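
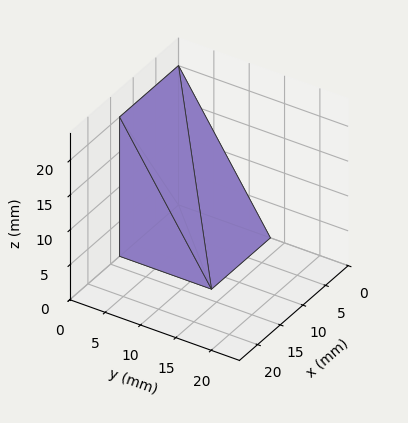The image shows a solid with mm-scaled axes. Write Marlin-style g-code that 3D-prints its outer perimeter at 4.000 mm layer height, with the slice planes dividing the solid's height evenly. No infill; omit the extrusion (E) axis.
Reading the render: the shape is a wedge (ramp): 13 × 13 mm base, rising to 20 mm along the y=0 edge and sloping linearly to z=0 at y=13 (dimensions read to the nearest mm from the axis ticks). For the g-code, the solid's height is divided into equal slices at the stated Δz and each level perimeter traced with G1 moves after a G0 lift.

; perimeter-only toolpath
G21 ; units = mm
G90 ; absolute positioning
G28 ; home
; layer 1
G0 Z4.000
G0 X0.000 Y0.000
G1 X13.000 Y0.000
G1 X13.000 Y10.400
G1 X0.000 Y10.400
G1 X0.000 Y0.000
; layer 2
G0 Z8.000
G0 X0.000 Y0.000
G1 X13.000 Y0.000
G1 X13.000 Y7.800
G1 X0.000 Y7.800
G1 X0.000 Y0.000
; layer 3
G0 Z12.000
G0 X0.000 Y0.000
G1 X13.000 Y0.000
G1 X13.000 Y5.200
G1 X0.000 Y5.200
G1 X0.000 Y0.000
; layer 4
G0 Z16.000
G0 X0.000 Y0.000
G1 X13.000 Y0.000
G1 X13.000 Y2.600
G1 X0.000 Y2.600
G1 X0.000 Y0.000
M2 ; end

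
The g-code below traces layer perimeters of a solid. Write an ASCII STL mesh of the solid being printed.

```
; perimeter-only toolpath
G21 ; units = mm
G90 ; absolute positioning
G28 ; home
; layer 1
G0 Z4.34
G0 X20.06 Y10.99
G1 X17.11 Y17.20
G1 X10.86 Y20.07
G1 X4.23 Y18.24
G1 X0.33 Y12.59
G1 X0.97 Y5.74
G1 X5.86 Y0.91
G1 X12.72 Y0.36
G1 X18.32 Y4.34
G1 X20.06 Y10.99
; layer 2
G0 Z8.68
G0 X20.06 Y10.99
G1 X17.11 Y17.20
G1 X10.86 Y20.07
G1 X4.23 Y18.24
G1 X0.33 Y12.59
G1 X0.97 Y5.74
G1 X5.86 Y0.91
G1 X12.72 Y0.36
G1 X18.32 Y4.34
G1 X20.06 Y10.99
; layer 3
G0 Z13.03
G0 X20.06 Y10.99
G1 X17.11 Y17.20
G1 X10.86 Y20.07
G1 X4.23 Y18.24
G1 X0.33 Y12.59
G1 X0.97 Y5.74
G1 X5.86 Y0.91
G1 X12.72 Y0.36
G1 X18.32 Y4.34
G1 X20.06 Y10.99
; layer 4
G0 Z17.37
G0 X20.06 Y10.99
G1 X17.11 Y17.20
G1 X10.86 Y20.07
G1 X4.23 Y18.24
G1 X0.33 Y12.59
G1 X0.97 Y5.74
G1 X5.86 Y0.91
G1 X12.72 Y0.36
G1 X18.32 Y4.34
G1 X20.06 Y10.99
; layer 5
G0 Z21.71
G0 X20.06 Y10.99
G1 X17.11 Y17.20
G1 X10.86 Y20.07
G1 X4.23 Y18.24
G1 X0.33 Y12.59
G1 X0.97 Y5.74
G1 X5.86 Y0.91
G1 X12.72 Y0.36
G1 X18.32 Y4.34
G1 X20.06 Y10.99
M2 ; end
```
solid part
  facet normal 0.0000 0.0000 -1.0000
    outer loop
      vertex 10.86 20.07 0.00
      vertex 17.11 17.20 0.00
      vertex 20.06 10.99 0.00
    endloop
  endfacet
  facet normal 0.0000 0.0000 -1.0000
    outer loop
      vertex 4.23 18.24 0.00
      vertex 10.86 20.07 0.00
      vertex 20.06 10.99 0.00
    endloop
  endfacet
  facet normal 0.0000 0.0000 -1.0000
    outer loop
      vertex 0.33 12.59 0.00
      vertex 4.23 18.24 0.00
      vertex 20.06 10.99 0.00
    endloop
  endfacet
  facet normal 0.0000 0.0000 -1.0000
    outer loop
      vertex 0.97 5.74 0.00
      vertex 0.33 12.59 0.00
      vertex 20.06 10.99 0.00
    endloop
  endfacet
  facet normal 0.0000 0.0000 -1.0000
    outer loop
      vertex 5.86 0.91 0.00
      vertex 0.97 5.74 0.00
      vertex 20.06 10.99 0.00
    endloop
  endfacet
  facet normal 0.0000 0.0000 -1.0000
    outer loop
      vertex 12.72 0.36 0.00
      vertex 5.86 0.91 0.00
      vertex 20.06 10.99 0.00
    endloop
  endfacet
  facet normal 0.0000 0.0000 -1.0000
    outer loop
      vertex 18.32 4.34 0.00
      vertex 12.72 0.36 0.00
      vertex 20.06 10.99 0.00
    endloop
  endfacet
  facet normal 0.0000 0.0000 1.0000
    outer loop
      vertex 20.06 10.99 21.71
      vertex 17.11 17.20 21.71
      vertex 10.86 20.07 21.71
    endloop
  endfacet
  facet normal 0.0000 0.0000 1.0000
    outer loop
      vertex 20.06 10.99 21.71
      vertex 10.86 20.07 21.71
      vertex 4.23 18.24 21.71
    endloop
  endfacet
  facet normal 0.0000 0.0000 1.0000
    outer loop
      vertex 20.06 10.99 21.71
      vertex 4.23 18.24 21.71
      vertex 0.33 12.59 21.71
    endloop
  endfacet
  facet normal 0.0000 0.0000 1.0000
    outer loop
      vertex 20.06 10.99 21.71
      vertex 0.33 12.59 21.71
      vertex 0.97 5.74 21.71
    endloop
  endfacet
  facet normal 0.0000 0.0000 1.0000
    outer loop
      vertex 20.06 10.99 21.71
      vertex 0.97 5.74 21.71
      vertex 5.86 0.91 21.71
    endloop
  endfacet
  facet normal 0.0000 0.0000 1.0000
    outer loop
      vertex 20.06 10.99 21.71
      vertex 5.86 0.91 21.71
      vertex 12.72 0.36 21.71
    endloop
  endfacet
  facet normal 0.0000 0.0000 1.0000
    outer loop
      vertex 20.06 10.99 21.71
      vertex 12.72 0.36 21.71
      vertex 18.32 4.34 21.71
    endloop
  endfacet
  facet normal 0.9033 0.4291 0.0000
    outer loop
      vertex 20.06 10.99 0.00
      vertex 17.11 17.20 0.00
      vertex 17.11 17.20 21.71
    endloop
  endfacet
  facet normal 0.9033 0.4291 0.0000
    outer loop
      vertex 20.06 10.99 0.00
      vertex 17.11 17.20 21.71
      vertex 20.06 10.99 21.71
    endloop
  endfacet
  facet normal 0.4173 0.9088 0.0000
    outer loop
      vertex 17.11 17.20 0.00
      vertex 10.86 20.07 0.00
      vertex 10.86 20.07 21.71
    endloop
  endfacet
  facet normal 0.4173 0.9088 0.0000
    outer loop
      vertex 17.11 17.20 0.00
      vertex 10.86 20.07 21.71
      vertex 17.11 17.20 21.71
    endloop
  endfacet
  facet normal -0.2661 0.9640 0.0000
    outer loop
      vertex 10.86 20.07 0.00
      vertex 4.23 18.24 0.00
      vertex 4.23 18.24 21.71
    endloop
  endfacet
  facet normal -0.2661 0.9640 0.0000
    outer loop
      vertex 10.86 20.07 0.00
      vertex 4.23 18.24 21.71
      vertex 10.86 20.07 21.71
    endloop
  endfacet
  facet normal -0.8230 0.5681 0.0000
    outer loop
      vertex 4.23 18.24 0.00
      vertex 0.33 12.59 0.00
      vertex 0.33 12.59 21.71
    endloop
  endfacet
  facet normal -0.8230 0.5681 0.0000
    outer loop
      vertex 4.23 18.24 0.00
      vertex 0.33 12.59 21.71
      vertex 4.23 18.24 21.71
    endloop
  endfacet
  facet normal -0.9957 -0.0930 0.0000
    outer loop
      vertex 0.33 12.59 0.00
      vertex 0.97 5.74 0.00
      vertex 0.97 5.74 21.71
    endloop
  endfacet
  facet normal -0.9957 -0.0930 0.0000
    outer loop
      vertex 0.33 12.59 0.00
      vertex 0.97 5.74 21.71
      vertex 0.33 12.59 21.71
    endloop
  endfacet
  facet normal -0.7027 -0.7115 0.0000
    outer loop
      vertex 0.97 5.74 0.00
      vertex 5.86 0.91 0.00
      vertex 5.86 0.91 21.71
    endloop
  endfacet
  facet normal -0.7027 -0.7115 0.0000
    outer loop
      vertex 0.97 5.74 0.00
      vertex 5.86 0.91 21.71
      vertex 0.97 5.74 21.71
    endloop
  endfacet
  facet normal -0.0799 -0.9968 0.0000
    outer loop
      vertex 5.86 0.91 0.00
      vertex 12.72 0.36 0.00
      vertex 12.72 0.36 21.71
    endloop
  endfacet
  facet normal -0.0799 -0.9968 0.0000
    outer loop
      vertex 5.86 0.91 0.00
      vertex 12.72 0.36 21.71
      vertex 5.86 0.91 21.71
    endloop
  endfacet
  facet normal 0.5793 -0.8151 0.0000
    outer loop
      vertex 12.72 0.36 0.00
      vertex 18.32 4.34 0.00
      vertex 18.32 4.34 21.71
    endloop
  endfacet
  facet normal 0.5793 -0.8151 0.0000
    outer loop
      vertex 12.72 0.36 0.00
      vertex 18.32 4.34 21.71
      vertex 12.72 0.36 21.71
    endloop
  endfacet
  facet normal 0.9674 -0.2531 0.0000
    outer loop
      vertex 18.32 4.34 0.00
      vertex 20.06 10.99 0.00
      vertex 20.06 10.99 21.71
    endloop
  endfacet
  facet normal 0.9674 -0.2531 0.0000
    outer loop
      vertex 18.32 4.34 0.00
      vertex 20.06 10.99 21.71
      vertex 18.32 4.34 21.71
    endloop
  endfacet
endsolid part

The G0 Z moves step by Δz≈4.34 mm. Every layer's G1 loop is the same polygon, so the solid is a straight extrusion of it from z=0 to z≈21.7. Closing with flat bottom and top caps and triangulating gives 32 facets — a regular 9-sided prism (a cylinder approximated with 9 flat sides), circumscribed radius ≈ 10.1 mm, height ≈ 21.7 mm.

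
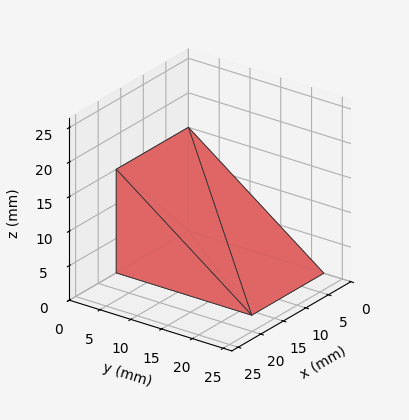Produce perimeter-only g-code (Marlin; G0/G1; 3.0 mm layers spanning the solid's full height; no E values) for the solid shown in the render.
Reading the render: the shape is a wedge (ramp): 16 × 22 mm base, rising to 15 mm along the y=0 edge and sloping linearly to z=0 at y=22 (dimensions read to the nearest mm from the axis ticks). For the g-code, the solid's height is divided into equal slices at the stated Δz and each level perimeter traced with G1 moves after a G0 lift.

; perimeter-only toolpath
G21 ; units = mm
G90 ; absolute positioning
G28 ; home
; layer 1
G0 Z3.0
G0 X0.0 Y0.0
G1 X16.0 Y0.0
G1 X16.0 Y17.6
G1 X0.0 Y17.6
G1 X0.0 Y0.0
; layer 2
G0 Z6.0
G0 X0.0 Y0.0
G1 X16.0 Y0.0
G1 X16.0 Y13.2
G1 X0.0 Y13.2
G1 X0.0 Y0.0
; layer 3
G0 Z9.0
G0 X0.0 Y0.0
G1 X16.0 Y0.0
G1 X16.0 Y8.8
G1 X0.0 Y8.8
G1 X0.0 Y0.0
; layer 4
G0 Z12.0
G0 X0.0 Y0.0
G1 X16.0 Y0.0
G1 X16.0 Y4.4
G1 X0.0 Y4.4
G1 X0.0 Y0.0
M2 ; end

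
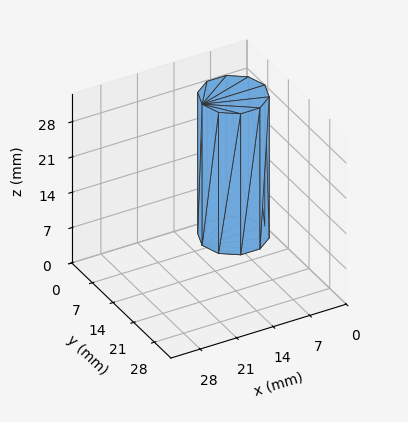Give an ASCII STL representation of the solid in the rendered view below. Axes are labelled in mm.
Reading the render: the shape is a regular 10-sided prism (a cylinder approximated with 10 flat sides), circumscribed radius ≈ 6 mm, height ≈ 28 mm (dimensions read to the nearest mm from the axis ticks). For the STL, each face is triangulated and given an outward normal.

solid part
  facet normal 0.0000 0.0000 -1.0000
    outer loop
      vertex 7.85 11.71 0.00
      vertex 10.85 9.53 0.00
      vertex 12.00 6.00 0.00
    endloop
  endfacet
  facet normal 0.0000 0.0000 -1.0000
    outer loop
      vertex 4.15 11.71 0.00
      vertex 7.85 11.71 0.00
      vertex 12.00 6.00 0.00
    endloop
  endfacet
  facet normal 0.0000 0.0000 -1.0000
    outer loop
      vertex 1.15 9.53 0.00
      vertex 4.15 11.71 0.00
      vertex 12.00 6.00 0.00
    endloop
  endfacet
  facet normal 0.0000 0.0000 -1.0000
    outer loop
      vertex 0.00 6.00 0.00
      vertex 1.15 9.53 0.00
      vertex 12.00 6.00 0.00
    endloop
  endfacet
  facet normal 0.0000 0.0000 -1.0000
    outer loop
      vertex 1.15 2.47 0.00
      vertex 0.00 6.00 0.00
      vertex 12.00 6.00 0.00
    endloop
  endfacet
  facet normal 0.0000 0.0000 -1.0000
    outer loop
      vertex 4.15 0.29 0.00
      vertex 1.15 2.47 0.00
      vertex 12.00 6.00 0.00
    endloop
  endfacet
  facet normal 0.0000 0.0000 -1.0000
    outer loop
      vertex 7.85 0.29 0.00
      vertex 4.15 0.29 0.00
      vertex 12.00 6.00 0.00
    endloop
  endfacet
  facet normal 0.0000 0.0000 -1.0000
    outer loop
      vertex 10.85 2.47 0.00
      vertex 7.85 0.29 0.00
      vertex 12.00 6.00 0.00
    endloop
  endfacet
  facet normal 0.0000 0.0000 1.0000
    outer loop
      vertex 12.00 6.00 28.00
      vertex 10.85 9.53 28.00
      vertex 7.85 11.71 28.00
    endloop
  endfacet
  facet normal 0.0000 0.0000 1.0000
    outer loop
      vertex 12.00 6.00 28.00
      vertex 7.85 11.71 28.00
      vertex 4.15 11.71 28.00
    endloop
  endfacet
  facet normal 0.0000 0.0000 1.0000
    outer loop
      vertex 12.00 6.00 28.00
      vertex 4.15 11.71 28.00
      vertex 1.15 9.53 28.00
    endloop
  endfacet
  facet normal 0.0000 0.0000 1.0000
    outer loop
      vertex 12.00 6.00 28.00
      vertex 1.15 9.53 28.00
      vertex 0.00 6.00 28.00
    endloop
  endfacet
  facet normal 0.0000 0.0000 1.0000
    outer loop
      vertex 12.00 6.00 28.00
      vertex 0.00 6.00 28.00
      vertex 1.15 2.47 28.00
    endloop
  endfacet
  facet normal 0.0000 0.0000 1.0000
    outer loop
      vertex 12.00 6.00 28.00
      vertex 1.15 2.47 28.00
      vertex 4.15 0.29 28.00
    endloop
  endfacet
  facet normal 0.0000 0.0000 1.0000
    outer loop
      vertex 12.00 6.00 28.00
      vertex 4.15 0.29 28.00
      vertex 7.85 0.29 28.00
    endloop
  endfacet
  facet normal 0.0000 0.0000 1.0000
    outer loop
      vertex 12.00 6.00 28.00
      vertex 7.85 0.29 28.00
      vertex 10.85 2.47 28.00
    endloop
  endfacet
  facet normal 0.9508 0.3098 0.0000
    outer loop
      vertex 12.00 6.00 0.00
      vertex 10.85 9.53 0.00
      vertex 10.85 9.53 28.00
    endloop
  endfacet
  facet normal 0.9508 0.3098 0.0000
    outer loop
      vertex 12.00 6.00 0.00
      vertex 10.85 9.53 28.00
      vertex 12.00 6.00 28.00
    endloop
  endfacet
  facet normal 0.5879 0.8090 0.0000
    outer loop
      vertex 10.85 9.53 0.00
      vertex 7.85 11.71 0.00
      vertex 7.85 11.71 28.00
    endloop
  endfacet
  facet normal 0.5879 0.8090 0.0000
    outer loop
      vertex 10.85 9.53 0.00
      vertex 7.85 11.71 28.00
      vertex 10.85 9.53 28.00
    endloop
  endfacet
  facet normal 0.0000 1.0000 0.0000
    outer loop
      vertex 7.85 11.71 0.00
      vertex 4.15 11.71 0.00
      vertex 4.15 11.71 28.00
    endloop
  endfacet
  facet normal 0.0000 1.0000 0.0000
    outer loop
      vertex 7.85 11.71 0.00
      vertex 4.15 11.71 28.00
      vertex 7.85 11.71 28.00
    endloop
  endfacet
  facet normal -0.5879 0.8090 0.0000
    outer loop
      vertex 4.15 11.71 0.00
      vertex 1.15 9.53 0.00
      vertex 1.15 9.53 28.00
    endloop
  endfacet
  facet normal -0.5879 0.8090 0.0000
    outer loop
      vertex 4.15 11.71 0.00
      vertex 1.15 9.53 28.00
      vertex 4.15 11.71 28.00
    endloop
  endfacet
  facet normal -0.9508 0.3098 0.0000
    outer loop
      vertex 1.15 9.53 0.00
      vertex 0.00 6.00 0.00
      vertex 0.00 6.00 28.00
    endloop
  endfacet
  facet normal -0.9508 0.3098 0.0000
    outer loop
      vertex 1.15 9.53 0.00
      vertex 0.00 6.00 28.00
      vertex 1.15 9.53 28.00
    endloop
  endfacet
  facet normal -0.9508 -0.3098 0.0000
    outer loop
      vertex 0.00 6.00 0.00
      vertex 1.15 2.47 0.00
      vertex 1.15 2.47 28.00
    endloop
  endfacet
  facet normal -0.9508 -0.3098 0.0000
    outer loop
      vertex 0.00 6.00 0.00
      vertex 1.15 2.47 28.00
      vertex 0.00 6.00 28.00
    endloop
  endfacet
  facet normal -0.5879 -0.8090 0.0000
    outer loop
      vertex 1.15 2.47 0.00
      vertex 4.15 0.29 0.00
      vertex 4.15 0.29 28.00
    endloop
  endfacet
  facet normal -0.5879 -0.8090 0.0000
    outer loop
      vertex 1.15 2.47 0.00
      vertex 4.15 0.29 28.00
      vertex 1.15 2.47 28.00
    endloop
  endfacet
  facet normal 0.0000 -1.0000 0.0000
    outer loop
      vertex 4.15 0.29 0.00
      vertex 7.85 0.29 0.00
      vertex 7.85 0.29 28.00
    endloop
  endfacet
  facet normal 0.0000 -1.0000 0.0000
    outer loop
      vertex 4.15 0.29 0.00
      vertex 7.85 0.29 28.00
      vertex 4.15 0.29 28.00
    endloop
  endfacet
  facet normal 0.5879 -0.8090 0.0000
    outer loop
      vertex 7.85 0.29 0.00
      vertex 10.85 2.47 0.00
      vertex 10.85 2.47 28.00
    endloop
  endfacet
  facet normal 0.5879 -0.8090 0.0000
    outer loop
      vertex 7.85 0.29 0.00
      vertex 10.85 2.47 28.00
      vertex 7.85 0.29 28.00
    endloop
  endfacet
  facet normal 0.9508 -0.3098 0.0000
    outer loop
      vertex 10.85 2.47 0.00
      vertex 12.00 6.00 0.00
      vertex 12.00 6.00 28.00
    endloop
  endfacet
  facet normal 0.9508 -0.3098 0.0000
    outer loop
      vertex 10.85 2.47 0.00
      vertex 12.00 6.00 28.00
      vertex 10.85 2.47 28.00
    endloop
  endfacet
endsolid part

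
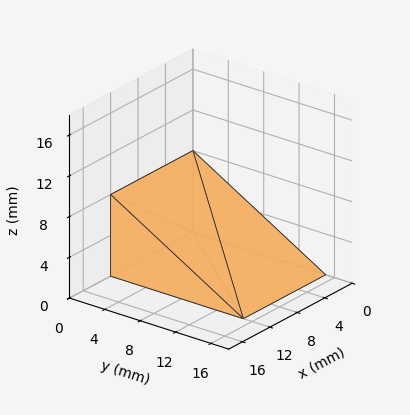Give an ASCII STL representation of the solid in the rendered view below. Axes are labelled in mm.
Reading the render: the shape is a wedge (ramp): 12 × 15 mm base, rising to 8 mm along the y=0 edge and sloping linearly to z=0 at y=15 (dimensions read to the nearest mm from the axis ticks). For the STL, each face is triangulated and given an outward normal.

solid part
  facet normal 0.0000 0.0000 -1.0000
    outer loop
      vertex 12.00 15.00 0.00
      vertex 12.00 0.00 0.00
      vertex 0.00 0.00 0.00
    endloop
  endfacet
  facet normal 0.0000 0.0000 -1.0000
    outer loop
      vertex 0.00 15.00 0.00
      vertex 12.00 15.00 0.00
      vertex 0.00 0.00 0.00
    endloop
  endfacet
  facet normal 0.0000 -1.0000 0.0000
    outer loop
      vertex 0.00 0.00 0.00
      vertex 12.00 0.00 0.00
      vertex 12.00 0.00 8.00
    endloop
  endfacet
  facet normal 0.0000 -1.0000 0.0000
    outer loop
      vertex 0.00 0.00 0.00
      vertex 12.00 0.00 8.00
      vertex 0.00 0.00 8.00
    endloop
  endfacet
  facet normal 0.0000 0.4706 0.8824
    outer loop
      vertex 0.00 0.00 8.00
      vertex 12.00 0.00 8.00
      vertex 12.00 15.00 0.00
    endloop
  endfacet
  facet normal 0.0000 0.4706 0.8824
    outer loop
      vertex 0.00 0.00 8.00
      vertex 12.00 15.00 0.00
      vertex 0.00 15.00 0.00
    endloop
  endfacet
  facet normal -1.0000 0.0000 0.0000
    outer loop
      vertex 0.00 0.00 8.00
      vertex 0.00 15.00 0.00
      vertex 0.00 0.00 0.00
    endloop
  endfacet
  facet normal 1.0000 0.0000 0.0000
    outer loop
      vertex 12.00 0.00 0.00
      vertex 12.00 15.00 0.00
      vertex 12.00 0.00 8.00
    endloop
  endfacet
endsolid part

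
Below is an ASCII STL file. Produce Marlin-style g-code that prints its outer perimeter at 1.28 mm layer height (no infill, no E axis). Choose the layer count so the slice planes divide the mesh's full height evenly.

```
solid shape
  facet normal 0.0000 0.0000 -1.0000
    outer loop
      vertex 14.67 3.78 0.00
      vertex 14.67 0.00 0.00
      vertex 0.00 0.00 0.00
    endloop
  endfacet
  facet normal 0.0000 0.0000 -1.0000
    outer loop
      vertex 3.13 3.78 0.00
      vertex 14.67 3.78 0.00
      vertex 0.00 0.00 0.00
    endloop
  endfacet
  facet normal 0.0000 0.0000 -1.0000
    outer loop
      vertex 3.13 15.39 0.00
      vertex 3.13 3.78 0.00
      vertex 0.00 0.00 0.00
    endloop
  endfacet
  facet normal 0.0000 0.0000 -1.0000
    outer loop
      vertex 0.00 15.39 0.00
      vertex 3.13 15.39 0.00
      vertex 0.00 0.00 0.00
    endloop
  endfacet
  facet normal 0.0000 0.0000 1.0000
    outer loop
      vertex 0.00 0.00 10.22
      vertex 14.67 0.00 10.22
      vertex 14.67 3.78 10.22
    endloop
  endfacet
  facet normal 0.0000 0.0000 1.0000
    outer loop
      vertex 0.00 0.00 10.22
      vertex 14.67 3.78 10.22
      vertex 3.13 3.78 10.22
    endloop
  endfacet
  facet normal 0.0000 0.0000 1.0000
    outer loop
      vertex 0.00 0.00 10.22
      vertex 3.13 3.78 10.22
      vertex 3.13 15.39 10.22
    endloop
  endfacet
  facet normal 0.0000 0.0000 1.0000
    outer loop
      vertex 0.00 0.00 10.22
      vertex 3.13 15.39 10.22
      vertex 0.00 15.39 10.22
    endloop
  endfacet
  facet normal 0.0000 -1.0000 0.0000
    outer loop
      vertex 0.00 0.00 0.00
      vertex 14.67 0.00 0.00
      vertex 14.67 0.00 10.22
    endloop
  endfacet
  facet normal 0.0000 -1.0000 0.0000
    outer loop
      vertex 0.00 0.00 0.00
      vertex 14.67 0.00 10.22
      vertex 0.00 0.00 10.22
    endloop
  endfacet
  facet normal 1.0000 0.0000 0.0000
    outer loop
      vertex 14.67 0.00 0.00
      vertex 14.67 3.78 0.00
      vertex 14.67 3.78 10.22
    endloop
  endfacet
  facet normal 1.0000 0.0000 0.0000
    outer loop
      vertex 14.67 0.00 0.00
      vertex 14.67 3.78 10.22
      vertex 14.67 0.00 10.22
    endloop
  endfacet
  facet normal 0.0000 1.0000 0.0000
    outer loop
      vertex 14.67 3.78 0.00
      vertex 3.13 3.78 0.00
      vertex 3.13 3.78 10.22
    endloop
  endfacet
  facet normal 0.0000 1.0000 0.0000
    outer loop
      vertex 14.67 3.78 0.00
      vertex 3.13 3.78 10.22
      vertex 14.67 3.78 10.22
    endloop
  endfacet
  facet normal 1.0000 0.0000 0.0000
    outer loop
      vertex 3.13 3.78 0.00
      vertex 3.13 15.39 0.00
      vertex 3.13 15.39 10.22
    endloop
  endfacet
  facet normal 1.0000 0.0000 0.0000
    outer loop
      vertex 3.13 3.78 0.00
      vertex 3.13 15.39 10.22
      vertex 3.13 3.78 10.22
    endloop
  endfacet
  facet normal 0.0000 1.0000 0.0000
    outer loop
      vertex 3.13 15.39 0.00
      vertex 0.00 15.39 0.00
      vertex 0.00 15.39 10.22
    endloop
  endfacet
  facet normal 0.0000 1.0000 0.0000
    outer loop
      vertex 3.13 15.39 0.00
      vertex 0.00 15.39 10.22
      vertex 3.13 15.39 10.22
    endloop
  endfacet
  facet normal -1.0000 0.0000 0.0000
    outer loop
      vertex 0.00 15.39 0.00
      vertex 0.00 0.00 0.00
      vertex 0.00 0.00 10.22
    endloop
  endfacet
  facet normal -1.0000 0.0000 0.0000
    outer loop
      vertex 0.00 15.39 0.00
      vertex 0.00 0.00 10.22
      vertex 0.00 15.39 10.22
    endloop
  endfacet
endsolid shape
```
; perimeter-only toolpath
G21 ; units = mm
G90 ; absolute positioning
G28 ; home
; layer 1
G0 Z1.28
G0 X0.00 Y0.00
G1 X14.67 Y0.00
G1 X14.67 Y3.78
G1 X3.13 Y3.78
G1 X3.13 Y15.39
G1 X0.00 Y15.39
G1 X0.00 Y0.00
; layer 2
G0 Z2.56
G0 X0.00 Y0.00
G1 X14.67 Y0.00
G1 X14.67 Y3.78
G1 X3.13 Y3.78
G1 X3.13 Y15.39
G1 X0.00 Y15.39
G1 X0.00 Y0.00
; layer 3
G0 Z3.83
G0 X0.00 Y0.00
G1 X14.67 Y0.00
G1 X14.67 Y3.78
G1 X3.13 Y3.78
G1 X3.13 Y15.39
G1 X0.00 Y15.39
G1 X0.00 Y0.00
; layer 4
G0 Z5.11
G0 X0.00 Y0.00
G1 X14.67 Y0.00
G1 X14.67 Y3.78
G1 X3.13 Y3.78
G1 X3.13 Y15.39
G1 X0.00 Y15.39
G1 X0.00 Y0.00
; layer 5
G0 Z6.39
G0 X0.00 Y0.00
G1 X14.67 Y0.00
G1 X14.67 Y3.78
G1 X3.13 Y3.78
G1 X3.13 Y15.39
G1 X0.00 Y15.39
G1 X0.00 Y0.00
; layer 6
G0 Z7.67
G0 X0.00 Y0.00
G1 X14.67 Y0.00
G1 X14.67 Y3.78
G1 X3.13 Y3.78
G1 X3.13 Y15.39
G1 X0.00 Y15.39
G1 X0.00 Y0.00
; layer 7
G0 Z8.94
G0 X0.00 Y0.00
G1 X14.67 Y0.00
G1 X14.67 Y3.78
G1 X3.13 Y3.78
G1 X3.13 Y15.39
G1 X0.00 Y15.39
G1 X0.00 Y0.00
; layer 8
G0 Z10.22
G0 X0.00 Y0.00
G1 X14.67 Y0.00
G1 X14.67 Y3.78
G1 X3.13 Y3.78
G1 X3.13 Y15.39
G1 X0.00 Y15.39
G1 X0.00 Y0.00
M2 ; end

The solid is an L-shaped prism: outer 14.7 × 15.4 mm, arm thicknesses ≈ 3.78 mm (horizontal) and 3.13 mm (vertical), extruded 10.2 mm in z. Slicing at Δz = 1.28 mm — 8 equal slices spanning the solid's height, so layer i sits at z = i·h/8 — gives 8 non-empty perimeters. Each is a 6-segment closed polygon; G0 lifts to the layer z and rapids to the start vertex, then G1 traces the edges.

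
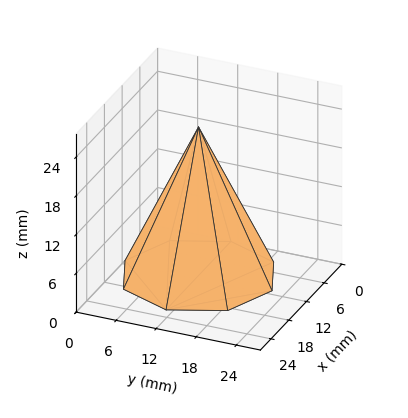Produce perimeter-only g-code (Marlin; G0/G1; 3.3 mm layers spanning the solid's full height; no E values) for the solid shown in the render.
Reading the render: the shape is a regular 8-sided pyramid, base circumscribed radius ≈ 11 mm, apex at z ≈ 23 mm (dimensions read to the nearest mm from the axis ticks). For the g-code, the solid's height is divided into equal slices at the stated Δz and each level perimeter traced with G1 moves after a G0 lift.

; perimeter-only toolpath
G21 ; units = mm
G90 ; absolute positioning
G28 ; home
; layer 1
G0 Z3.3
G0 X20.4 Y11.0
G1 X17.7 Y17.7
G1 X11.0 Y20.4
G1 X4.3 Y17.7
G1 X1.6 Y11.0
G1 X4.3 Y4.3
G1 X11.0 Y1.6
G1 X17.7 Y4.3
G1 X20.4 Y11.0
; layer 2
G0 Z6.6
G0 X18.9 Y11.0
G1 X16.6 Y16.6
G1 X11.0 Y18.9
G1 X5.4 Y16.6
G1 X3.1 Y11.0
G1 X5.4 Y5.4
G1 X11.0 Y3.1
G1 X16.6 Y5.4
G1 X18.9 Y11.0
; layer 3
G0 Z9.9
G0 X17.3 Y11.0
G1 X15.5 Y15.5
G1 X11.0 Y17.3
G1 X6.5 Y15.5
G1 X4.7 Y11.0
G1 X6.5 Y6.5
G1 X11.0 Y4.7
G1 X15.5 Y6.5
G1 X17.3 Y11.0
; layer 4
G0 Z13.1
G0 X15.7 Y11.0
G1 X14.3 Y14.3
G1 X11.0 Y15.7
G1 X7.7 Y14.3
G1 X6.3 Y11.0
G1 X7.7 Y7.7
G1 X11.0 Y6.3
G1 X14.3 Y7.7
G1 X15.7 Y11.0
; layer 5
G0 Z16.4
G0 X14.1 Y11.0
G1 X13.2 Y13.2
G1 X11.0 Y14.1
G1 X8.8 Y13.2
G1 X7.9 Y11.0
G1 X8.8 Y8.8
G1 X11.0 Y7.9
G1 X13.2 Y8.8
G1 X14.1 Y11.0
; layer 6
G0 Z19.7
G0 X12.6 Y11.0
G1 X12.1 Y12.1
G1 X11.0 Y12.6
G1 X9.9 Y12.1
G1 X9.4 Y11.0
G1 X9.9 Y9.9
G1 X11.0 Y9.4
G1 X12.1 Y9.9
G1 X12.6 Y11.0
M2 ; end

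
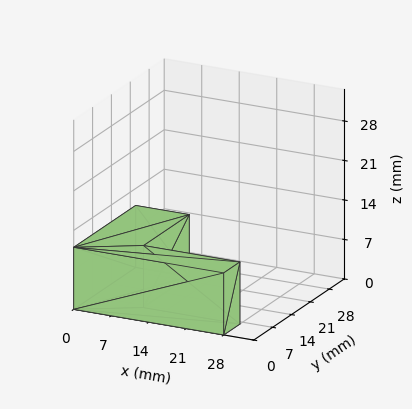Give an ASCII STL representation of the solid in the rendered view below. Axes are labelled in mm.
Reading the render: the shape is an L-shaped prism: outer 28 × 23 mm, arm thicknesses ≈ 6 mm (horizontal) and 10 mm (vertical), extruded 11 mm in z (dimensions read to the nearest mm from the axis ticks). For the STL, each face is triangulated and given an outward normal.

solid part
  facet normal 0.0000 0.0000 -1.0000
    outer loop
      vertex 28.0 6.0 0.0
      vertex 28.0 0.0 0.0
      vertex 0.0 0.0 0.0
    endloop
  endfacet
  facet normal 0.0000 0.0000 -1.0000
    outer loop
      vertex 10.0 6.0 0.0
      vertex 28.0 6.0 0.0
      vertex 0.0 0.0 0.0
    endloop
  endfacet
  facet normal 0.0000 0.0000 -1.0000
    outer loop
      vertex 10.0 23.0 0.0
      vertex 10.0 6.0 0.0
      vertex 0.0 0.0 0.0
    endloop
  endfacet
  facet normal 0.0000 0.0000 -1.0000
    outer loop
      vertex 0.0 23.0 0.0
      vertex 10.0 23.0 0.0
      vertex 0.0 0.0 0.0
    endloop
  endfacet
  facet normal 0.0000 0.0000 1.0000
    outer loop
      vertex 0.0 0.0 11.0
      vertex 28.0 0.0 11.0
      vertex 28.0 6.0 11.0
    endloop
  endfacet
  facet normal 0.0000 0.0000 1.0000
    outer loop
      vertex 0.0 0.0 11.0
      vertex 28.0 6.0 11.0
      vertex 10.0 6.0 11.0
    endloop
  endfacet
  facet normal 0.0000 0.0000 1.0000
    outer loop
      vertex 0.0 0.0 11.0
      vertex 10.0 6.0 11.0
      vertex 10.0 23.0 11.0
    endloop
  endfacet
  facet normal 0.0000 0.0000 1.0000
    outer loop
      vertex 0.0 0.0 11.0
      vertex 10.0 23.0 11.0
      vertex 0.0 23.0 11.0
    endloop
  endfacet
  facet normal 0.0000 -1.0000 0.0000
    outer loop
      vertex 0.0 0.0 0.0
      vertex 28.0 0.0 0.0
      vertex 28.0 0.0 11.0
    endloop
  endfacet
  facet normal 0.0000 -1.0000 0.0000
    outer loop
      vertex 0.0 0.0 0.0
      vertex 28.0 0.0 11.0
      vertex 0.0 0.0 11.0
    endloop
  endfacet
  facet normal 1.0000 0.0000 0.0000
    outer loop
      vertex 28.0 0.0 0.0
      vertex 28.0 6.0 0.0
      vertex 28.0 6.0 11.0
    endloop
  endfacet
  facet normal 1.0000 0.0000 0.0000
    outer loop
      vertex 28.0 0.0 0.0
      vertex 28.0 6.0 11.0
      vertex 28.0 0.0 11.0
    endloop
  endfacet
  facet normal 0.0000 1.0000 0.0000
    outer loop
      vertex 28.0 6.0 0.0
      vertex 10.0 6.0 0.0
      vertex 10.0 6.0 11.0
    endloop
  endfacet
  facet normal 0.0000 1.0000 0.0000
    outer loop
      vertex 28.0 6.0 0.0
      vertex 10.0 6.0 11.0
      vertex 28.0 6.0 11.0
    endloop
  endfacet
  facet normal 1.0000 0.0000 0.0000
    outer loop
      vertex 10.0 6.0 0.0
      vertex 10.0 23.0 0.0
      vertex 10.0 23.0 11.0
    endloop
  endfacet
  facet normal 1.0000 0.0000 0.0000
    outer loop
      vertex 10.0 6.0 0.0
      vertex 10.0 23.0 11.0
      vertex 10.0 6.0 11.0
    endloop
  endfacet
  facet normal 0.0000 1.0000 0.0000
    outer loop
      vertex 10.0 23.0 0.0
      vertex 0.0 23.0 0.0
      vertex 0.0 23.0 11.0
    endloop
  endfacet
  facet normal 0.0000 1.0000 0.0000
    outer loop
      vertex 10.0 23.0 0.0
      vertex 0.0 23.0 11.0
      vertex 10.0 23.0 11.0
    endloop
  endfacet
  facet normal -1.0000 0.0000 0.0000
    outer loop
      vertex 0.0 23.0 0.0
      vertex 0.0 0.0 0.0
      vertex 0.0 0.0 11.0
    endloop
  endfacet
  facet normal -1.0000 0.0000 0.0000
    outer loop
      vertex 0.0 23.0 0.0
      vertex 0.0 0.0 11.0
      vertex 0.0 23.0 11.0
    endloop
  endfacet
endsolid part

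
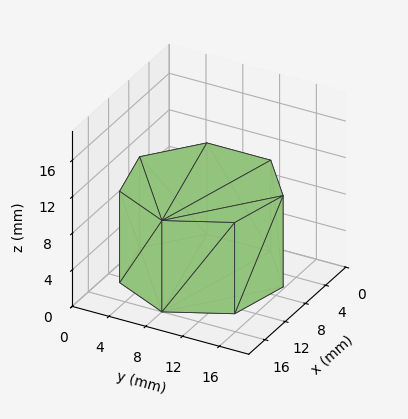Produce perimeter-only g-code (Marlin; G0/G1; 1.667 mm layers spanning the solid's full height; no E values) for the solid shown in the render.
Reading the render: the shape is a regular 7-sided prism (a cylinder approximated with 7 flat sides), circumscribed radius ≈ 8 mm, height ≈ 10 mm (dimensions read to the nearest mm from the axis ticks). For the g-code, the solid's height is divided into equal slices at the stated Δz and each level perimeter traced with G1 moves after a G0 lift.

; perimeter-only toolpath
G21 ; units = mm
G90 ; absolute positioning
G28 ; home
; layer 1
G0 Z1.667
G0 X16.000 Y8.000
G1 X12.988 Y14.255
G1 X6.220 Y15.799
G1 X0.792 Y11.471
G1 X0.792 Y4.529
G1 X6.220 Y0.201
G1 X12.988 Y1.745
G1 X16.000 Y8.000
; layer 2
G0 Z3.333
G0 X16.000 Y8.000
G1 X12.988 Y14.255
G1 X6.220 Y15.799
G1 X0.792 Y11.471
G1 X0.792 Y4.529
G1 X6.220 Y0.201
G1 X12.988 Y1.745
G1 X16.000 Y8.000
; layer 3
G0 Z5.000
G0 X16.000 Y8.000
G1 X12.988 Y14.255
G1 X6.220 Y15.799
G1 X0.792 Y11.471
G1 X0.792 Y4.529
G1 X6.220 Y0.201
G1 X12.988 Y1.745
G1 X16.000 Y8.000
; layer 4
G0 Z6.667
G0 X16.000 Y8.000
G1 X12.988 Y14.255
G1 X6.220 Y15.799
G1 X0.792 Y11.471
G1 X0.792 Y4.529
G1 X6.220 Y0.201
G1 X12.988 Y1.745
G1 X16.000 Y8.000
; layer 5
G0 Z8.333
G0 X16.000 Y8.000
G1 X12.988 Y14.255
G1 X6.220 Y15.799
G1 X0.792 Y11.471
G1 X0.792 Y4.529
G1 X6.220 Y0.201
G1 X12.988 Y1.745
G1 X16.000 Y8.000
; layer 6
G0 Z10.000
G0 X16.000 Y8.000
G1 X12.988 Y14.255
G1 X6.220 Y15.799
G1 X0.792 Y11.471
G1 X0.792 Y4.529
G1 X6.220 Y0.201
G1 X12.988 Y1.745
G1 X16.000 Y8.000
M2 ; end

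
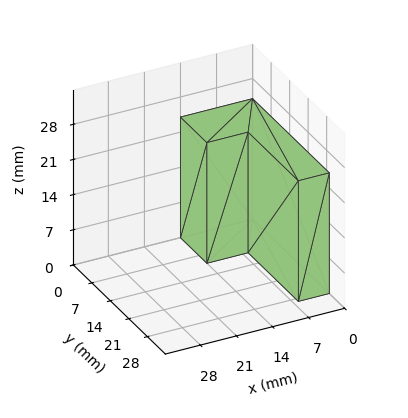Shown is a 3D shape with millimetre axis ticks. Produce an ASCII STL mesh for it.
Reading the render: the shape is an L-shaped prism: outer 14 × 29 mm, arm thicknesses ≈ 10 mm (horizontal) and 6 mm (vertical), extruded 24 mm in z (dimensions read to the nearest mm from the axis ticks). For the STL, each face is triangulated and given an outward normal.

solid part
  facet normal 0.0000 0.0000 -1.0000
    outer loop
      vertex 14.000 10.000 0.000
      vertex 14.000 0.000 0.000
      vertex 0.000 0.000 0.000
    endloop
  endfacet
  facet normal 0.0000 0.0000 -1.0000
    outer loop
      vertex 6.000 10.000 0.000
      vertex 14.000 10.000 0.000
      vertex 0.000 0.000 0.000
    endloop
  endfacet
  facet normal 0.0000 0.0000 -1.0000
    outer loop
      vertex 6.000 29.000 0.000
      vertex 6.000 10.000 0.000
      vertex 0.000 0.000 0.000
    endloop
  endfacet
  facet normal 0.0000 0.0000 -1.0000
    outer loop
      vertex 0.000 29.000 0.000
      vertex 6.000 29.000 0.000
      vertex 0.000 0.000 0.000
    endloop
  endfacet
  facet normal 0.0000 0.0000 1.0000
    outer loop
      vertex 0.000 0.000 24.000
      vertex 14.000 0.000 24.000
      vertex 14.000 10.000 24.000
    endloop
  endfacet
  facet normal 0.0000 0.0000 1.0000
    outer loop
      vertex 0.000 0.000 24.000
      vertex 14.000 10.000 24.000
      vertex 6.000 10.000 24.000
    endloop
  endfacet
  facet normal 0.0000 0.0000 1.0000
    outer loop
      vertex 0.000 0.000 24.000
      vertex 6.000 10.000 24.000
      vertex 6.000 29.000 24.000
    endloop
  endfacet
  facet normal 0.0000 0.0000 1.0000
    outer loop
      vertex 0.000 0.000 24.000
      vertex 6.000 29.000 24.000
      vertex 0.000 29.000 24.000
    endloop
  endfacet
  facet normal 0.0000 -1.0000 0.0000
    outer loop
      vertex 0.000 0.000 0.000
      vertex 14.000 0.000 0.000
      vertex 14.000 0.000 24.000
    endloop
  endfacet
  facet normal 0.0000 -1.0000 0.0000
    outer loop
      vertex 0.000 0.000 0.000
      vertex 14.000 0.000 24.000
      vertex 0.000 0.000 24.000
    endloop
  endfacet
  facet normal 1.0000 0.0000 0.0000
    outer loop
      vertex 14.000 0.000 0.000
      vertex 14.000 10.000 0.000
      vertex 14.000 10.000 24.000
    endloop
  endfacet
  facet normal 1.0000 0.0000 0.0000
    outer loop
      vertex 14.000 0.000 0.000
      vertex 14.000 10.000 24.000
      vertex 14.000 0.000 24.000
    endloop
  endfacet
  facet normal 0.0000 1.0000 0.0000
    outer loop
      vertex 14.000 10.000 0.000
      vertex 6.000 10.000 0.000
      vertex 6.000 10.000 24.000
    endloop
  endfacet
  facet normal 0.0000 1.0000 0.0000
    outer loop
      vertex 14.000 10.000 0.000
      vertex 6.000 10.000 24.000
      vertex 14.000 10.000 24.000
    endloop
  endfacet
  facet normal 1.0000 0.0000 0.0000
    outer loop
      vertex 6.000 10.000 0.000
      vertex 6.000 29.000 0.000
      vertex 6.000 29.000 24.000
    endloop
  endfacet
  facet normal 1.0000 0.0000 0.0000
    outer loop
      vertex 6.000 10.000 0.000
      vertex 6.000 29.000 24.000
      vertex 6.000 10.000 24.000
    endloop
  endfacet
  facet normal 0.0000 1.0000 0.0000
    outer loop
      vertex 6.000 29.000 0.000
      vertex 0.000 29.000 0.000
      vertex 0.000 29.000 24.000
    endloop
  endfacet
  facet normal 0.0000 1.0000 0.0000
    outer loop
      vertex 6.000 29.000 0.000
      vertex 0.000 29.000 24.000
      vertex 6.000 29.000 24.000
    endloop
  endfacet
  facet normal -1.0000 0.0000 0.0000
    outer loop
      vertex 0.000 29.000 0.000
      vertex 0.000 0.000 0.000
      vertex 0.000 0.000 24.000
    endloop
  endfacet
  facet normal -1.0000 0.0000 0.0000
    outer loop
      vertex 0.000 29.000 0.000
      vertex 0.000 0.000 24.000
      vertex 0.000 29.000 24.000
    endloop
  endfacet
endsolid part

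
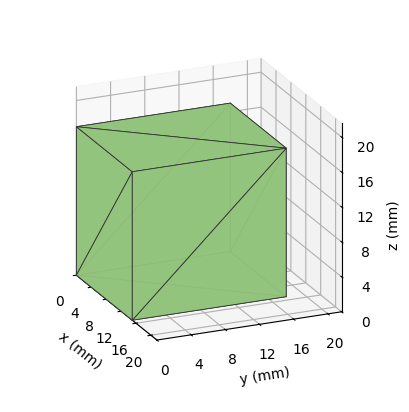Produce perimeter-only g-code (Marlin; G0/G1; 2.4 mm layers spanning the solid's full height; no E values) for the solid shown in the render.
Reading the render: the shape is a rectangular box, roughly 15 × 18 mm footprint and 17 mm tall (dimensions read to the nearest mm from the axis ticks). For the g-code, the solid's height is divided into equal slices at the stated Δz and each level perimeter traced with G1 moves after a G0 lift.

; perimeter-only toolpath
G21 ; units = mm
G90 ; absolute positioning
G28 ; home
; layer 1
G0 Z2.4
G0 X0.0 Y0.0
G1 X15.0 Y0.0
G1 X15.0 Y18.0
G1 X0.0 Y18.0
G1 X0.0 Y0.0
; layer 2
G0 Z4.9
G0 X0.0 Y0.0
G1 X15.0 Y0.0
G1 X15.0 Y18.0
G1 X0.0 Y18.0
G1 X0.0 Y0.0
; layer 3
G0 Z7.3
G0 X0.0 Y0.0
G1 X15.0 Y0.0
G1 X15.0 Y18.0
G1 X0.0 Y18.0
G1 X0.0 Y0.0
; layer 4
G0 Z9.7
G0 X0.0 Y0.0
G1 X15.0 Y0.0
G1 X15.0 Y18.0
G1 X0.0 Y18.0
G1 X0.0 Y0.0
; layer 5
G0 Z12.1
G0 X0.0 Y0.0
G1 X15.0 Y0.0
G1 X15.0 Y18.0
G1 X0.0 Y18.0
G1 X0.0 Y0.0
; layer 6
G0 Z14.6
G0 X0.0 Y0.0
G1 X15.0 Y0.0
G1 X15.0 Y18.0
G1 X0.0 Y18.0
G1 X0.0 Y0.0
; layer 7
G0 Z17.0
G0 X0.0 Y0.0
G1 X15.0 Y0.0
G1 X15.0 Y18.0
G1 X0.0 Y18.0
G1 X0.0 Y0.0
M2 ; end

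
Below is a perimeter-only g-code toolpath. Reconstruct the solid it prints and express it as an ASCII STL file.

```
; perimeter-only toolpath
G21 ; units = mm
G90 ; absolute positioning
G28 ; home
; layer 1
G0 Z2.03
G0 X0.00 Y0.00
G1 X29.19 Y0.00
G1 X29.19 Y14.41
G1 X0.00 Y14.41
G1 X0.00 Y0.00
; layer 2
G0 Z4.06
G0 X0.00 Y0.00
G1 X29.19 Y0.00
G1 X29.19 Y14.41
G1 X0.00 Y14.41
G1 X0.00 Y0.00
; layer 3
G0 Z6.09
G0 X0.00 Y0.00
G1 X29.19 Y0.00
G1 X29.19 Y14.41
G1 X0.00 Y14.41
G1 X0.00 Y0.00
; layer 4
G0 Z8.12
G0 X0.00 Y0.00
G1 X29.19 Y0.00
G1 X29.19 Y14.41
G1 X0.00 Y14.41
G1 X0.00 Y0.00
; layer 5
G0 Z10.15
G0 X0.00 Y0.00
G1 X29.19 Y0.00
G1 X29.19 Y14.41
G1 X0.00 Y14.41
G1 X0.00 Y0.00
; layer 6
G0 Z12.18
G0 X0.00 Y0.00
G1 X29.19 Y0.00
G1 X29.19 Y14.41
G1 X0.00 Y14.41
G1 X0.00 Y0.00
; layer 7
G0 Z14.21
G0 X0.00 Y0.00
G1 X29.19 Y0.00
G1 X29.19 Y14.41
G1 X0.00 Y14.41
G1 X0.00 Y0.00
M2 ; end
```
solid part
  facet normal 0.0000 0.0000 -1.0000
    outer loop
      vertex 29.19 14.41 0.00
      vertex 29.19 0.00 0.00
      vertex 0.00 0.00 0.00
    endloop
  endfacet
  facet normal 0.0000 0.0000 -1.0000
    outer loop
      vertex 0.00 14.41 0.00
      vertex 29.19 14.41 0.00
      vertex 0.00 0.00 0.00
    endloop
  endfacet
  facet normal 0.0000 0.0000 1.0000
    outer loop
      vertex 0.00 0.00 14.21
      vertex 29.19 0.00 14.21
      vertex 29.19 14.41 14.21
    endloop
  endfacet
  facet normal 0.0000 0.0000 1.0000
    outer loop
      vertex 0.00 0.00 14.21
      vertex 29.19 14.41 14.21
      vertex 0.00 14.41 14.21
    endloop
  endfacet
  facet normal 0.0000 -1.0000 0.0000
    outer loop
      vertex 0.00 0.00 0.00
      vertex 29.19 0.00 0.00
      vertex 29.19 0.00 14.21
    endloop
  endfacet
  facet normal 0.0000 -1.0000 0.0000
    outer loop
      vertex 0.00 0.00 0.00
      vertex 29.19 0.00 14.21
      vertex 0.00 0.00 14.21
    endloop
  endfacet
  facet normal 0.0000 1.0000 0.0000
    outer loop
      vertex 29.19 14.41 14.21
      vertex 29.19 14.41 0.00
      vertex 0.00 14.41 0.00
    endloop
  endfacet
  facet normal 0.0000 1.0000 0.0000
    outer loop
      vertex 0.00 14.41 14.21
      vertex 29.19 14.41 14.21
      vertex 0.00 14.41 0.00
    endloop
  endfacet
  facet normal -1.0000 0.0000 0.0000
    outer loop
      vertex 0.00 14.41 14.21
      vertex 0.00 14.41 0.00
      vertex 0.00 0.00 0.00
    endloop
  endfacet
  facet normal -1.0000 0.0000 0.0000
    outer loop
      vertex 0.00 0.00 14.21
      vertex 0.00 14.41 14.21
      vertex 0.00 0.00 0.00
    endloop
  endfacet
  facet normal 1.0000 0.0000 0.0000
    outer loop
      vertex 29.19 0.00 0.00
      vertex 29.19 14.41 0.00
      vertex 29.19 14.41 14.21
    endloop
  endfacet
  facet normal 1.0000 0.0000 0.0000
    outer loop
      vertex 29.19 0.00 0.00
      vertex 29.19 14.41 14.21
      vertex 29.19 0.00 14.21
    endloop
  endfacet
endsolid part

The G0 Z moves step by Δz≈2.03 mm. Every layer's G1 loop is the same polygon, so the solid is a straight extrusion of it from z=0 to z≈14.2. Closing with flat bottom and top caps and triangulating gives 12 facets — a rectangular box, roughly 29.2 × 14.4 mm footprint and 14.2 mm tall.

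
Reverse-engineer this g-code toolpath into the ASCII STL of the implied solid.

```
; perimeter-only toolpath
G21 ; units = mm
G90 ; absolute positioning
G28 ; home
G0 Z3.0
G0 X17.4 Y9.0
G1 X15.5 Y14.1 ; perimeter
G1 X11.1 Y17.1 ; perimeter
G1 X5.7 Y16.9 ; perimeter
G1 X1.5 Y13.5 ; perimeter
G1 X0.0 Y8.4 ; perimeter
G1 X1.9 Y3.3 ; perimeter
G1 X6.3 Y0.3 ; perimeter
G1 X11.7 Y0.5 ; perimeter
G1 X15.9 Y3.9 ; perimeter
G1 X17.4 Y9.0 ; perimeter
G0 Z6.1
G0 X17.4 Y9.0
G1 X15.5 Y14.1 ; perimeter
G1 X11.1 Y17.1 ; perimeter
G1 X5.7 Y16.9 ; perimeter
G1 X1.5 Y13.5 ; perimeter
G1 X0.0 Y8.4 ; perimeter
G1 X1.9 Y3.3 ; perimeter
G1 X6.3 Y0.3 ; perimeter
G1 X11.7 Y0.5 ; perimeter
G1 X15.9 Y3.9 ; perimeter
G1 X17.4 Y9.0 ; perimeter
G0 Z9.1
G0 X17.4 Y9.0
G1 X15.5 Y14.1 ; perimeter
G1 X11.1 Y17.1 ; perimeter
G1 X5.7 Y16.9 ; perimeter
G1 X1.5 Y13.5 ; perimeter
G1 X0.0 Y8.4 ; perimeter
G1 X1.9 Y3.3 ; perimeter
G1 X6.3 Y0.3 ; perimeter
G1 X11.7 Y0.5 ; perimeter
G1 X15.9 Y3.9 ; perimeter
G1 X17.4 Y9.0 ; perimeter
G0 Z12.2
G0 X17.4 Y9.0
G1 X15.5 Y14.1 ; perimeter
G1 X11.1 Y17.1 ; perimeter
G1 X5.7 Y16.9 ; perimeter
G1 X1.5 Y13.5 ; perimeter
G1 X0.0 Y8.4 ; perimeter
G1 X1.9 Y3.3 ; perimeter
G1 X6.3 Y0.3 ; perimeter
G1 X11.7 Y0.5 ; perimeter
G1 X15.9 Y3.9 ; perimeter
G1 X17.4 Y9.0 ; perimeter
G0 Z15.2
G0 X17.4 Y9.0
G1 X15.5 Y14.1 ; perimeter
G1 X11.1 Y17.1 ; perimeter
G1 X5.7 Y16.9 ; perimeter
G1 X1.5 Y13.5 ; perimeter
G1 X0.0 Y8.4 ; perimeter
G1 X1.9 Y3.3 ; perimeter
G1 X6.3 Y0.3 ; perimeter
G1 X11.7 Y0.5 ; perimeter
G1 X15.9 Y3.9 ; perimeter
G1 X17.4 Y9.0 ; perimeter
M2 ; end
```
solid part
  facet normal 0.0000 0.0000 -1.0000
    outer loop
      vertex 11.1 17.1 0.0
      vertex 15.5 14.1 0.0
      vertex 17.4 9.0 0.0
    endloop
  endfacet
  facet normal 0.0000 0.0000 -1.0000
    outer loop
      vertex 5.7 16.9 0.0
      vertex 11.1 17.1 0.0
      vertex 17.4 9.0 0.0
    endloop
  endfacet
  facet normal 0.0000 0.0000 -1.0000
    outer loop
      vertex 1.5 13.5 0.0
      vertex 5.7 16.9 0.0
      vertex 17.4 9.0 0.0
    endloop
  endfacet
  facet normal 0.0000 0.0000 -1.0000
    outer loop
      vertex 0.0 8.4 0.0
      vertex 1.5 13.5 0.0
      vertex 17.4 9.0 0.0
    endloop
  endfacet
  facet normal 0.0000 0.0000 -1.0000
    outer loop
      vertex 1.9 3.3 0.0
      vertex 0.0 8.4 0.0
      vertex 17.4 9.0 0.0
    endloop
  endfacet
  facet normal 0.0000 0.0000 -1.0000
    outer loop
      vertex 6.3 0.3 0.0
      vertex 1.9 3.3 0.0
      vertex 17.4 9.0 0.0
    endloop
  endfacet
  facet normal 0.0000 0.0000 -1.0000
    outer loop
      vertex 11.7 0.5 0.0
      vertex 6.3 0.3 0.0
      vertex 17.4 9.0 0.0
    endloop
  endfacet
  facet normal 0.0000 0.0000 -1.0000
    outer loop
      vertex 15.9 3.9 0.0
      vertex 11.7 0.5 0.0
      vertex 17.4 9.0 0.0
    endloop
  endfacet
  facet normal 0.0000 0.0000 1.0000
    outer loop
      vertex 17.4 9.0 15.2
      vertex 15.5 14.1 15.2
      vertex 11.1 17.1 15.2
    endloop
  endfacet
  facet normal 0.0000 0.0000 1.0000
    outer loop
      vertex 17.4 9.0 15.2
      vertex 11.1 17.1 15.2
      vertex 5.7 16.9 15.2
    endloop
  endfacet
  facet normal 0.0000 0.0000 1.0000
    outer loop
      vertex 17.4 9.0 15.2
      vertex 5.7 16.9 15.2
      vertex 1.5 13.5 15.2
    endloop
  endfacet
  facet normal 0.0000 0.0000 1.0000
    outer loop
      vertex 17.4 9.0 15.2
      vertex 1.5 13.5 15.2
      vertex 0.0 8.4 15.2
    endloop
  endfacet
  facet normal 0.0000 0.0000 1.0000
    outer loop
      vertex 17.4 9.0 15.2
      vertex 0.0 8.4 15.2
      vertex 1.9 3.3 15.2
    endloop
  endfacet
  facet normal 0.0000 0.0000 1.0000
    outer loop
      vertex 17.4 9.0 15.2
      vertex 1.9 3.3 15.2
      vertex 6.3 0.3 15.2
    endloop
  endfacet
  facet normal 0.0000 0.0000 1.0000
    outer loop
      vertex 17.4 9.0 15.2
      vertex 6.3 0.3 15.2
      vertex 11.7 0.5 15.2
    endloop
  endfacet
  facet normal 0.0000 0.0000 1.0000
    outer loop
      vertex 17.4 9.0 15.2
      vertex 11.7 0.5 15.2
      vertex 15.9 3.9 15.2
    endloop
  endfacet
  facet normal 0.9371 0.3491 0.0000
    outer loop
      vertex 17.4 9.0 0.0
      vertex 15.5 14.1 0.0
      vertex 15.5 14.1 15.2
    endloop
  endfacet
  facet normal 0.9371 0.3491 0.0000
    outer loop
      vertex 17.4 9.0 0.0
      vertex 15.5 14.1 15.2
      vertex 17.4 9.0 15.2
    endloop
  endfacet
  facet normal 0.5633 0.8262 0.0000
    outer loop
      vertex 15.5 14.1 0.0
      vertex 11.1 17.1 0.0
      vertex 11.1 17.1 15.2
    endloop
  endfacet
  facet normal 0.5633 0.8262 0.0000
    outer loop
      vertex 15.5 14.1 0.0
      vertex 11.1 17.1 15.2
      vertex 15.5 14.1 15.2
    endloop
  endfacet
  facet normal -0.0370 0.9993 0.0000
    outer loop
      vertex 11.1 17.1 0.0
      vertex 5.7 16.9 0.0
      vertex 5.7 16.9 15.2
    endloop
  endfacet
  facet normal -0.0370 0.9993 0.0000
    outer loop
      vertex 11.1 17.1 0.0
      vertex 5.7 16.9 15.2
      vertex 11.1 17.1 15.2
    endloop
  endfacet
  facet normal -0.6292 0.7772 0.0000
    outer loop
      vertex 5.7 16.9 0.0
      vertex 1.5 13.5 0.0
      vertex 1.5 13.5 15.2
    endloop
  endfacet
  facet normal -0.6292 0.7772 0.0000
    outer loop
      vertex 5.7 16.9 0.0
      vertex 1.5 13.5 15.2
      vertex 5.7 16.9 15.2
    endloop
  endfacet
  facet normal -0.9594 0.2822 0.0000
    outer loop
      vertex 1.5 13.5 0.0
      vertex 0.0 8.4 0.0
      vertex 0.0 8.4 15.2
    endloop
  endfacet
  facet normal -0.9594 0.2822 0.0000
    outer loop
      vertex 1.5 13.5 0.0
      vertex 0.0 8.4 15.2
      vertex 1.5 13.5 15.2
    endloop
  endfacet
  facet normal -0.9371 -0.3491 0.0000
    outer loop
      vertex 0.0 8.4 0.0
      vertex 1.9 3.3 0.0
      vertex 1.9 3.3 15.2
    endloop
  endfacet
  facet normal -0.9371 -0.3491 0.0000
    outer loop
      vertex 0.0 8.4 0.0
      vertex 1.9 3.3 15.2
      vertex 0.0 8.4 15.2
    endloop
  endfacet
  facet normal -0.5633 -0.8262 0.0000
    outer loop
      vertex 1.9 3.3 0.0
      vertex 6.3 0.3 0.0
      vertex 6.3 0.3 15.2
    endloop
  endfacet
  facet normal -0.5633 -0.8262 0.0000
    outer loop
      vertex 1.9 3.3 0.0
      vertex 6.3 0.3 15.2
      vertex 1.9 3.3 15.2
    endloop
  endfacet
  facet normal 0.0370 -0.9993 0.0000
    outer loop
      vertex 6.3 0.3 0.0
      vertex 11.7 0.5 0.0
      vertex 11.7 0.5 15.2
    endloop
  endfacet
  facet normal 0.0370 -0.9993 0.0000
    outer loop
      vertex 6.3 0.3 0.0
      vertex 11.7 0.5 15.2
      vertex 6.3 0.3 15.2
    endloop
  endfacet
  facet normal 0.6292 -0.7772 0.0000
    outer loop
      vertex 11.7 0.5 0.0
      vertex 15.9 3.9 0.0
      vertex 15.9 3.9 15.2
    endloop
  endfacet
  facet normal 0.6292 -0.7772 0.0000
    outer loop
      vertex 11.7 0.5 0.0
      vertex 15.9 3.9 15.2
      vertex 11.7 0.5 15.2
    endloop
  endfacet
  facet normal 0.9594 -0.2822 0.0000
    outer loop
      vertex 15.9 3.9 0.0
      vertex 17.4 9.0 0.0
      vertex 17.4 9.0 15.2
    endloop
  endfacet
  facet normal 0.9594 -0.2822 0.0000
    outer loop
      vertex 15.9 3.9 0.0
      vertex 17.4 9.0 15.2
      vertex 15.9 3.9 15.2
    endloop
  endfacet
endsolid part

The G0 Z moves step by Δz≈3.0 mm. Every layer's G1 loop is the same polygon, so the solid is a straight extrusion of it from z=0 to z≈15.2. Closing with flat bottom and top caps and triangulating gives 36 facets — a regular 10-sided prism (a cylinder approximated with 10 flat sides), circumscribed radius ≈ 8.7 mm, height ≈ 15.2 mm.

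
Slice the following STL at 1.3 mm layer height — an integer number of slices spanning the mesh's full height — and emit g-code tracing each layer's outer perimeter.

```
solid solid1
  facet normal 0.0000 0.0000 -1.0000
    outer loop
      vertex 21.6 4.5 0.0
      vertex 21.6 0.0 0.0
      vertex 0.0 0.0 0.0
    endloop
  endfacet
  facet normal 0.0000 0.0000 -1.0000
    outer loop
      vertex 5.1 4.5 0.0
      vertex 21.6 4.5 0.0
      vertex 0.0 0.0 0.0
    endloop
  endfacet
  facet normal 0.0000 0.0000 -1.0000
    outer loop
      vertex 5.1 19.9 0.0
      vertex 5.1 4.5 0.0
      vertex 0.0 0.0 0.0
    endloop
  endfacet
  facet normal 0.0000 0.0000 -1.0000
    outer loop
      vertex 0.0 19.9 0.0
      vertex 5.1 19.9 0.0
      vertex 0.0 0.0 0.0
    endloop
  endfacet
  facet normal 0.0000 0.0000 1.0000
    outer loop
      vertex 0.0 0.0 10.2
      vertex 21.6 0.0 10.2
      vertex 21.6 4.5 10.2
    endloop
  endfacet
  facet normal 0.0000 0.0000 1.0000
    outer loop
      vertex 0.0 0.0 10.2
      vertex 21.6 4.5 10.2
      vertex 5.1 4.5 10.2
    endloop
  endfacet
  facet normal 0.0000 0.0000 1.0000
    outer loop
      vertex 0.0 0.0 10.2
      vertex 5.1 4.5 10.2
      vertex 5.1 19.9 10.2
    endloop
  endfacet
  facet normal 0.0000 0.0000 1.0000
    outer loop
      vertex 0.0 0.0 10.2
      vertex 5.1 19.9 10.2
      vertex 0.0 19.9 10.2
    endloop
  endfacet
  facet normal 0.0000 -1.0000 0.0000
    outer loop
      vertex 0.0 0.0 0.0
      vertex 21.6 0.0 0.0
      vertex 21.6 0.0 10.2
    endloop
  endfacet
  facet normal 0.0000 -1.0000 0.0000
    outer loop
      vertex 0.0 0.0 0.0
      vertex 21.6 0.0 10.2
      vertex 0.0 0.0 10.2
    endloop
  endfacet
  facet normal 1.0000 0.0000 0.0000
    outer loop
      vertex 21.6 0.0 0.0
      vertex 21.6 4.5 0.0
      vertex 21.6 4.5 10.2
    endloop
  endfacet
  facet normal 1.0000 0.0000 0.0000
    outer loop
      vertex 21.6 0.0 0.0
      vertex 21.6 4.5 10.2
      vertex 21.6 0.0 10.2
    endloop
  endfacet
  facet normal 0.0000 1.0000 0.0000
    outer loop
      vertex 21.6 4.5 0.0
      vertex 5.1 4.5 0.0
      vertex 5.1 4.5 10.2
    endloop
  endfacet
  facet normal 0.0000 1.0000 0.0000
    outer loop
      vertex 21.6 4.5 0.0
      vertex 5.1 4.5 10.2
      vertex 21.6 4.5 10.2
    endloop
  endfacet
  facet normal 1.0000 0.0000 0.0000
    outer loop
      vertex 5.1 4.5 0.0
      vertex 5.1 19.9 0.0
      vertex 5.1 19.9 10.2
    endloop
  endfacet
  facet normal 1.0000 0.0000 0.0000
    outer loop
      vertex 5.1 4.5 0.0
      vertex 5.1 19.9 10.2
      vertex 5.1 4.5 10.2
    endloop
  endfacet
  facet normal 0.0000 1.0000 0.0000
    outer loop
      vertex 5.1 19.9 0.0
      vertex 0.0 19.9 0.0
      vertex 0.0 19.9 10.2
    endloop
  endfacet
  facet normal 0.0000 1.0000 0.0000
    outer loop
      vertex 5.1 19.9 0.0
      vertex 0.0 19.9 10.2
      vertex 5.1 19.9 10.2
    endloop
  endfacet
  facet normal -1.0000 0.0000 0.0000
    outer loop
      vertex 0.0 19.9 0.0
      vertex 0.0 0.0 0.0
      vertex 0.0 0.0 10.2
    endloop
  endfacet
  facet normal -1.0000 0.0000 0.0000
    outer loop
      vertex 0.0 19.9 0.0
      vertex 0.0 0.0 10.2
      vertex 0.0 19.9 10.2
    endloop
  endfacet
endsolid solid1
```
; perimeter-only toolpath
G21 ; units = mm
G90 ; absolute positioning
G28 ; home
; layer 1
G0 Z1.3
G0 X0.0 Y0.0
G1 X21.6 Y0.0
G1 X21.6 Y4.5
G1 X5.1 Y4.5
G1 X5.1 Y19.9
G1 X0.0 Y19.9
G1 X0.0 Y0.0
; layer 2
G0 Z2.5
G0 X0.0 Y0.0
G1 X21.6 Y0.0
G1 X21.6 Y4.5
G1 X5.1 Y4.5
G1 X5.1 Y19.9
G1 X0.0 Y19.9
G1 X0.0 Y0.0
; layer 3
G0 Z3.8
G0 X0.0 Y0.0
G1 X21.6 Y0.0
G1 X21.6 Y4.5
G1 X5.1 Y4.5
G1 X5.1 Y19.9
G1 X0.0 Y19.9
G1 X0.0 Y0.0
; layer 4
G0 Z5.1
G0 X0.0 Y0.0
G1 X21.6 Y0.0
G1 X21.6 Y4.5
G1 X5.1 Y4.5
G1 X5.1 Y19.9
G1 X0.0 Y19.9
G1 X0.0 Y0.0
; layer 5
G0 Z6.4
G0 X0.0 Y0.0
G1 X21.6 Y0.0
G1 X21.6 Y4.5
G1 X5.1 Y4.5
G1 X5.1 Y19.9
G1 X0.0 Y19.9
G1 X0.0 Y0.0
; layer 6
G0 Z7.6
G0 X0.0 Y0.0
G1 X21.6 Y0.0
G1 X21.6 Y4.5
G1 X5.1 Y4.5
G1 X5.1 Y19.9
G1 X0.0 Y19.9
G1 X0.0 Y0.0
; layer 7
G0 Z8.9
G0 X0.0 Y0.0
G1 X21.6 Y0.0
G1 X21.6 Y4.5
G1 X5.1 Y4.5
G1 X5.1 Y19.9
G1 X0.0 Y19.9
G1 X0.0 Y0.0
; layer 8
G0 Z10.2
G0 X0.0 Y0.0
G1 X21.6 Y0.0
G1 X21.6 Y4.5
G1 X5.1 Y4.5
G1 X5.1 Y19.9
G1 X0.0 Y19.9
G1 X0.0 Y0.0
M2 ; end

The solid is an L-shaped prism: outer 21.6 × 19.9 mm, arm thicknesses ≈ 4.5 mm (horizontal) and 5.1 mm (vertical), extruded 10.2 mm in z. Slicing at Δz = 1.3 mm — 8 equal slices spanning the solid's height, so layer i sits at z = i·h/8 — gives 8 non-empty perimeters. Each is a 6-segment closed polygon; G0 lifts to the layer z and rapids to the start vertex, then G1 traces the edges.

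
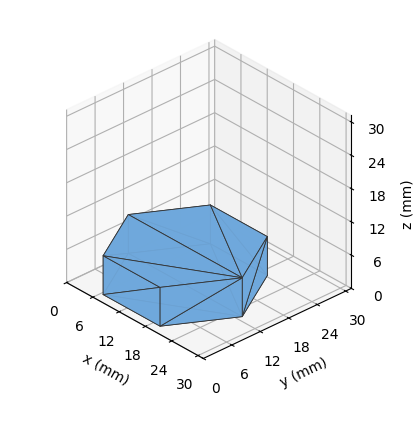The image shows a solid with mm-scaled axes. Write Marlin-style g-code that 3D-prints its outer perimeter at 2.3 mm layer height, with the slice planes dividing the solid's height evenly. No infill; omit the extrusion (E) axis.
Reading the render: the shape is a regular 6-sided prism (a cylinder approximated with 6 flat sides), circumscribed radius ≈ 13 mm, height ≈ 7 mm (dimensions read to the nearest mm from the axis ticks). For the g-code, the solid's height is divided into equal slices at the stated Δz and each level perimeter traced with G1 moves after a G0 lift.

; perimeter-only toolpath
G21 ; units = mm
G90 ; absolute positioning
G28 ; home
; layer 1
G0 Z2.3
G0 X26.0 Y13.0
G1 X19.5 Y24.3
G1 X6.5 Y24.3
G1 X0.0 Y13.0
G1 X6.5 Y1.7
G1 X19.5 Y1.7
G1 X26.0 Y13.0
; layer 2
G0 Z4.7
G0 X26.0 Y13.0
G1 X19.5 Y24.3
G1 X6.5 Y24.3
G1 X0.0 Y13.0
G1 X6.5 Y1.7
G1 X19.5 Y1.7
G1 X26.0 Y13.0
; layer 3
G0 Z7.0
G0 X26.0 Y13.0
G1 X19.5 Y24.3
G1 X6.5 Y24.3
G1 X0.0 Y13.0
G1 X6.5 Y1.7
G1 X19.5 Y1.7
G1 X26.0 Y13.0
M2 ; end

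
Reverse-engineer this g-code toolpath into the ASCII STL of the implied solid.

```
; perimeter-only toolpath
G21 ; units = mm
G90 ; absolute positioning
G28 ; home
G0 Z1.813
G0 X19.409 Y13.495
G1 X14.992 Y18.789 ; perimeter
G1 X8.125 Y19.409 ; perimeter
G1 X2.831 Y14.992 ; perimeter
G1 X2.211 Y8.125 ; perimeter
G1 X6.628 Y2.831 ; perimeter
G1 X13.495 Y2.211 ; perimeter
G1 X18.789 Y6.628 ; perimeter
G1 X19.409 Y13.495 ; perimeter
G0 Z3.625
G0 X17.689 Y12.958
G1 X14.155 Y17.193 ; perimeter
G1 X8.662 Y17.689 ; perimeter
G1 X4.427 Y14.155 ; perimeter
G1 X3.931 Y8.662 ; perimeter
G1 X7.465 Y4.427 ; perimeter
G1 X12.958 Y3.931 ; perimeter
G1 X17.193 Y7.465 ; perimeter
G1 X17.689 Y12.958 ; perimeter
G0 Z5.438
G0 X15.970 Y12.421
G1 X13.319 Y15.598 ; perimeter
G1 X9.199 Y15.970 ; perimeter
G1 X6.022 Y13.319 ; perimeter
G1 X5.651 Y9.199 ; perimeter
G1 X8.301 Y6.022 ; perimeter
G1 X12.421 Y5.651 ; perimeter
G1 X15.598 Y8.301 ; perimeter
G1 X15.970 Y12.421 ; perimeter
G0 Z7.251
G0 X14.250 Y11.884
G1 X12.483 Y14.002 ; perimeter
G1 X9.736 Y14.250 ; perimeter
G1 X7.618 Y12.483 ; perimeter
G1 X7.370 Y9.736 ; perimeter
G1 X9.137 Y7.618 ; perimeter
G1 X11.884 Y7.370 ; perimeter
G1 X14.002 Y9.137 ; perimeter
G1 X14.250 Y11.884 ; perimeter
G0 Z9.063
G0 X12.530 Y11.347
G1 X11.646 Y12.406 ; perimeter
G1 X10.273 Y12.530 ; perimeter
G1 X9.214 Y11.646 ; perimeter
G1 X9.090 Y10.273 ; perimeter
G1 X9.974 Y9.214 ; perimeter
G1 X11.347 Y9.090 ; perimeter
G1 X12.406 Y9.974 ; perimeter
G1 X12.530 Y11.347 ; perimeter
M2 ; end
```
solid part
  facet normal 0.0000 0.0000 -1.0000
    outer loop
      vertex 7.588 21.129 0.000
      vertex 15.828 20.385 0.000
      vertex 21.129 14.032 0.000
    endloop
  endfacet
  facet normal 0.0000 0.0000 -1.0000
    outer loop
      vertex 1.235 15.828 0.000
      vertex 7.588 21.129 0.000
      vertex 21.129 14.032 0.000
    endloop
  endfacet
  facet normal 0.0000 0.0000 -1.0000
    outer loop
      vertex 0.491 7.588 0.000
      vertex 1.235 15.828 0.000
      vertex 21.129 14.032 0.000
    endloop
  endfacet
  facet normal 0.0000 0.0000 -1.0000
    outer loop
      vertex 5.792 1.235 0.000
      vertex 0.491 7.588 0.000
      vertex 21.129 14.032 0.000
    endloop
  endfacet
  facet normal 0.0000 0.0000 -1.0000
    outer loop
      vertex 14.032 0.491 0.000
      vertex 5.792 1.235 0.000
      vertex 21.129 14.032 0.000
    endloop
  endfacet
  facet normal 0.0000 0.0000 -1.0000
    outer loop
      vertex 20.385 5.792 0.000
      vertex 14.032 0.491 0.000
      vertex 21.129 14.032 0.000
    endloop
  endfacet
  facet normal 0.5655 0.4719 0.6764
    outer loop
      vertex 21.129 14.032 0.000
      vertex 15.828 20.385 0.000
      vertex 10.810 10.810 10.876
    endloop
  endfacet
  facet normal 0.0662 0.7336 0.6764
    outer loop
      vertex 15.828 20.385 0.000
      vertex 7.588 21.129 0.000
      vertex 10.810 10.810 10.876
    endloop
  endfacet
  facet normal -0.4719 0.5655 0.6764
    outer loop
      vertex 7.588 21.129 0.000
      vertex 1.235 15.828 0.000
      vertex 10.810 10.810 10.876
    endloop
  endfacet
  facet normal -0.7336 0.0662 0.6764
    outer loop
      vertex 1.235 15.828 0.000
      vertex 0.491 7.588 0.000
      vertex 10.810 10.810 10.876
    endloop
  endfacet
  facet normal -0.5655 -0.4719 0.6764
    outer loop
      vertex 0.491 7.588 0.000
      vertex 5.792 1.235 0.000
      vertex 10.810 10.810 10.876
    endloop
  endfacet
  facet normal -0.0662 -0.7336 0.6764
    outer loop
      vertex 5.792 1.235 0.000
      vertex 14.032 0.491 0.000
      vertex 10.810 10.810 10.876
    endloop
  endfacet
  facet normal 0.4719 -0.5655 0.6764
    outer loop
      vertex 14.032 0.491 0.000
      vertex 20.385 5.792 0.000
      vertex 10.810 10.810 10.876
    endloop
  endfacet
  facet normal 0.7336 -0.0662 0.6764
    outer loop
      vertex 20.385 5.792 0.000
      vertex 21.129 14.032 0.000
      vertex 10.810 10.810 10.876
    endloop
  endfacet
endsolid part

The G0 Z moves step by Δz≈1.813 mm. The G1 loops shrink linearly with z, so the solid tapers from its base footprint up to z≈10.9. Closing with a flat bottom cap and the tapered top and triangulating gives 14 facets — a regular 8-sided pyramid, base circumscribed radius ≈ 10.8 mm, apex at z ≈ 10.9 mm.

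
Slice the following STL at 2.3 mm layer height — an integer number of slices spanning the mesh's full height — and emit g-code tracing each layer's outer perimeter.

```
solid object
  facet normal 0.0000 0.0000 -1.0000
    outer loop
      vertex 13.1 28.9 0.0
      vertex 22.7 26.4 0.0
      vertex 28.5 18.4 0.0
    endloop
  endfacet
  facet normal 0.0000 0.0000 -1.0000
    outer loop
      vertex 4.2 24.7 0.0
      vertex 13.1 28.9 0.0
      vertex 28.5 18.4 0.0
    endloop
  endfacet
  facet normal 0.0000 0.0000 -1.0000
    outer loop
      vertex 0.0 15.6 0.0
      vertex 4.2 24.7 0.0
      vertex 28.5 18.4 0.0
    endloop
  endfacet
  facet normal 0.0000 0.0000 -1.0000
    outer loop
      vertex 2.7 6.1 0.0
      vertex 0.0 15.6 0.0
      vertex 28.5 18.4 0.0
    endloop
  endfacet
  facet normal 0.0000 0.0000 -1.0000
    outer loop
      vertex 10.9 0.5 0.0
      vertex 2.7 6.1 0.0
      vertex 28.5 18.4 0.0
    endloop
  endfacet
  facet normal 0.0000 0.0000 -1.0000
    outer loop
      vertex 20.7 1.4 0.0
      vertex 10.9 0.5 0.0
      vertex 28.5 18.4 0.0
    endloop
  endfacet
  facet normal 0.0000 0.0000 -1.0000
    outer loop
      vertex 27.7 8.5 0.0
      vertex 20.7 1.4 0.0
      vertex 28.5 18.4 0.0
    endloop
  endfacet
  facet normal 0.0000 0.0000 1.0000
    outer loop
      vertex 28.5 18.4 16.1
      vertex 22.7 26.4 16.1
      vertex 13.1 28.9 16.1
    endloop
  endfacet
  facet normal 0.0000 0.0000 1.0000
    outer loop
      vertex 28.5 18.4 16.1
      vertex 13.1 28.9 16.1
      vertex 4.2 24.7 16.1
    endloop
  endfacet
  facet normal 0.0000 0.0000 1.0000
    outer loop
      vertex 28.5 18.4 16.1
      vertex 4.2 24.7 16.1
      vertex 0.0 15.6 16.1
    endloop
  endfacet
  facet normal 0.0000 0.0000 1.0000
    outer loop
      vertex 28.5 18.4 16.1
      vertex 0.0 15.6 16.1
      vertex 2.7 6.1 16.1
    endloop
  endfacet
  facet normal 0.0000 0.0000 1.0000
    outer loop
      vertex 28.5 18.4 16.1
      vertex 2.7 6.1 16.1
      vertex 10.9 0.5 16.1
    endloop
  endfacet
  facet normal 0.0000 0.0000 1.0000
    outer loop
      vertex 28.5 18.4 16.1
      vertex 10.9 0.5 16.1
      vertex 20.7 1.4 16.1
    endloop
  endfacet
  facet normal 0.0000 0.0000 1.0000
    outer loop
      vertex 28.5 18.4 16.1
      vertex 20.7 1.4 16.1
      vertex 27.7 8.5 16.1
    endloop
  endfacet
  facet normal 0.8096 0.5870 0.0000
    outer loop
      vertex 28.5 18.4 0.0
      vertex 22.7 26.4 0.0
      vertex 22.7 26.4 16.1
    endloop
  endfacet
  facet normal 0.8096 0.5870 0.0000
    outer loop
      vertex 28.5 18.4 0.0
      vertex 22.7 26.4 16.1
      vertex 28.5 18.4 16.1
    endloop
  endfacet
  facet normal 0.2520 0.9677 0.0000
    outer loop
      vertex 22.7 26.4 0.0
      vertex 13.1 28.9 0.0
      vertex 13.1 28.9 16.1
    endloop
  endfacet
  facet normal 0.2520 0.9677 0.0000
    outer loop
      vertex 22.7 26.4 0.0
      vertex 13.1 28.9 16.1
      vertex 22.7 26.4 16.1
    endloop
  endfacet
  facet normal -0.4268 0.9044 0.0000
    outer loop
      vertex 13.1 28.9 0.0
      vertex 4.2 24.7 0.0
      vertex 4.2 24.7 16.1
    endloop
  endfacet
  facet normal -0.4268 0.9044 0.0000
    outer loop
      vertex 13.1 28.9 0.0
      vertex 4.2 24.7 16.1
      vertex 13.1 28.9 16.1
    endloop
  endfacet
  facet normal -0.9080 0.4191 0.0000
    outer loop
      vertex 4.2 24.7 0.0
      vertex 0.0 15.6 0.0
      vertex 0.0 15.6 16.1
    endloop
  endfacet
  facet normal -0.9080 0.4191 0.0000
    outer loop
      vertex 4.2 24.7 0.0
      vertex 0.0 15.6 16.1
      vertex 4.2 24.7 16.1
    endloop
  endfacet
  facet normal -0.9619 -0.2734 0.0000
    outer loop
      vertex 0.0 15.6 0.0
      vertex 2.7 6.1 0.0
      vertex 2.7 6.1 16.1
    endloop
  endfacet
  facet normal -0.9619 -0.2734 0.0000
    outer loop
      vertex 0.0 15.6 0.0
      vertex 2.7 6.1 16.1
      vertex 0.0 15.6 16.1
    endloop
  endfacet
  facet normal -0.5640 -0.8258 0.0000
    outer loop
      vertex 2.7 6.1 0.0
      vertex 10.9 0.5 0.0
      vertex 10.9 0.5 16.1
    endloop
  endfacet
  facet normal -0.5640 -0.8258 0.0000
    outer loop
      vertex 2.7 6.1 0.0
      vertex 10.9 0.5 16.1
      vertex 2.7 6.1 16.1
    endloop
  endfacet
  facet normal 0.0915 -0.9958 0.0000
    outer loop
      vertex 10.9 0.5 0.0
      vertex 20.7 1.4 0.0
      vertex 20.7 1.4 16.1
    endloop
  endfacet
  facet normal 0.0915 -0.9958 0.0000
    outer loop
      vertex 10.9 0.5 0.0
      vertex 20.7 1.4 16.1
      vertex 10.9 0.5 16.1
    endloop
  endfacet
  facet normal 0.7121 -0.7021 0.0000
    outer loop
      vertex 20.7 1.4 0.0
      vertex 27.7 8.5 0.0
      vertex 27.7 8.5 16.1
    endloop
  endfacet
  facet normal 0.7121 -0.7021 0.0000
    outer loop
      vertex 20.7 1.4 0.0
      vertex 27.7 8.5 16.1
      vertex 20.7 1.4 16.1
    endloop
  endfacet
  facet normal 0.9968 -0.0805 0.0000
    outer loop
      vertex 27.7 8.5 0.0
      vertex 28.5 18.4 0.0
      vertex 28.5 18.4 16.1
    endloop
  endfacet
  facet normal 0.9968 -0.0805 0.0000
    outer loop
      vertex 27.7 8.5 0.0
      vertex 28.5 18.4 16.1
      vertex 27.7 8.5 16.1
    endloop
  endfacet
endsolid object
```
; perimeter-only toolpath
G21 ; units = mm
G90 ; absolute positioning
G28 ; home
; layer 1
G0 Z2.3
G0 X28.5 Y18.4
G1 X22.7 Y26.4
G1 X13.1 Y28.9
G1 X4.2 Y24.7
G1 X0.0 Y15.6
G1 X2.7 Y6.1
G1 X10.9 Y0.5
G1 X20.7 Y1.4
G1 X27.7 Y8.5
G1 X28.5 Y18.4
; layer 2
G0 Z4.6
G0 X28.5 Y18.4
G1 X22.7 Y26.4
G1 X13.1 Y28.9
G1 X4.2 Y24.7
G1 X0.0 Y15.6
G1 X2.7 Y6.1
G1 X10.9 Y0.5
G1 X20.7 Y1.4
G1 X27.7 Y8.5
G1 X28.5 Y18.4
; layer 3
G0 Z6.9
G0 X28.5 Y18.4
G1 X22.7 Y26.4
G1 X13.1 Y28.9
G1 X4.2 Y24.7
G1 X0.0 Y15.6
G1 X2.7 Y6.1
G1 X10.9 Y0.5
G1 X20.7 Y1.4
G1 X27.7 Y8.5
G1 X28.5 Y18.4
; layer 4
G0 Z9.2
G0 X28.5 Y18.4
G1 X22.7 Y26.4
G1 X13.1 Y28.9
G1 X4.2 Y24.7
G1 X0.0 Y15.6
G1 X2.7 Y6.1
G1 X10.9 Y0.5
G1 X20.7 Y1.4
G1 X27.7 Y8.5
G1 X28.5 Y18.4
; layer 5
G0 Z11.5
G0 X28.5 Y18.4
G1 X22.7 Y26.4
G1 X13.1 Y28.9
G1 X4.2 Y24.7
G1 X0.0 Y15.6
G1 X2.7 Y6.1
G1 X10.9 Y0.5
G1 X20.7 Y1.4
G1 X27.7 Y8.5
G1 X28.5 Y18.4
; layer 6
G0 Z13.8
G0 X28.5 Y18.4
G1 X22.7 Y26.4
G1 X13.1 Y28.9
G1 X4.2 Y24.7
G1 X0.0 Y15.6
G1 X2.7 Y6.1
G1 X10.9 Y0.5
G1 X20.7 Y1.4
G1 X27.7 Y8.5
G1 X28.5 Y18.4
; layer 7
G0 Z16.1
G0 X28.5 Y18.4
G1 X22.7 Y26.4
G1 X13.1 Y28.9
G1 X4.2 Y24.7
G1 X0.0 Y15.6
G1 X2.7 Y6.1
G1 X10.9 Y0.5
G1 X20.7 Y1.4
G1 X27.7 Y8.5
G1 X28.5 Y18.4
M2 ; end

The solid is a regular 9-sided prism (a cylinder approximated with 9 flat sides), circumscribed radius ≈ 14.5 mm, height ≈ 16.1 mm. Slicing at Δz = 2.3 mm — 7 equal slices spanning the solid's height, so layer i sits at z = i·h/7 — gives 7 non-empty perimeters. Each is a 9-segment closed polygon; G0 lifts to the layer z and rapids to the start vertex, then G1 traces the edges.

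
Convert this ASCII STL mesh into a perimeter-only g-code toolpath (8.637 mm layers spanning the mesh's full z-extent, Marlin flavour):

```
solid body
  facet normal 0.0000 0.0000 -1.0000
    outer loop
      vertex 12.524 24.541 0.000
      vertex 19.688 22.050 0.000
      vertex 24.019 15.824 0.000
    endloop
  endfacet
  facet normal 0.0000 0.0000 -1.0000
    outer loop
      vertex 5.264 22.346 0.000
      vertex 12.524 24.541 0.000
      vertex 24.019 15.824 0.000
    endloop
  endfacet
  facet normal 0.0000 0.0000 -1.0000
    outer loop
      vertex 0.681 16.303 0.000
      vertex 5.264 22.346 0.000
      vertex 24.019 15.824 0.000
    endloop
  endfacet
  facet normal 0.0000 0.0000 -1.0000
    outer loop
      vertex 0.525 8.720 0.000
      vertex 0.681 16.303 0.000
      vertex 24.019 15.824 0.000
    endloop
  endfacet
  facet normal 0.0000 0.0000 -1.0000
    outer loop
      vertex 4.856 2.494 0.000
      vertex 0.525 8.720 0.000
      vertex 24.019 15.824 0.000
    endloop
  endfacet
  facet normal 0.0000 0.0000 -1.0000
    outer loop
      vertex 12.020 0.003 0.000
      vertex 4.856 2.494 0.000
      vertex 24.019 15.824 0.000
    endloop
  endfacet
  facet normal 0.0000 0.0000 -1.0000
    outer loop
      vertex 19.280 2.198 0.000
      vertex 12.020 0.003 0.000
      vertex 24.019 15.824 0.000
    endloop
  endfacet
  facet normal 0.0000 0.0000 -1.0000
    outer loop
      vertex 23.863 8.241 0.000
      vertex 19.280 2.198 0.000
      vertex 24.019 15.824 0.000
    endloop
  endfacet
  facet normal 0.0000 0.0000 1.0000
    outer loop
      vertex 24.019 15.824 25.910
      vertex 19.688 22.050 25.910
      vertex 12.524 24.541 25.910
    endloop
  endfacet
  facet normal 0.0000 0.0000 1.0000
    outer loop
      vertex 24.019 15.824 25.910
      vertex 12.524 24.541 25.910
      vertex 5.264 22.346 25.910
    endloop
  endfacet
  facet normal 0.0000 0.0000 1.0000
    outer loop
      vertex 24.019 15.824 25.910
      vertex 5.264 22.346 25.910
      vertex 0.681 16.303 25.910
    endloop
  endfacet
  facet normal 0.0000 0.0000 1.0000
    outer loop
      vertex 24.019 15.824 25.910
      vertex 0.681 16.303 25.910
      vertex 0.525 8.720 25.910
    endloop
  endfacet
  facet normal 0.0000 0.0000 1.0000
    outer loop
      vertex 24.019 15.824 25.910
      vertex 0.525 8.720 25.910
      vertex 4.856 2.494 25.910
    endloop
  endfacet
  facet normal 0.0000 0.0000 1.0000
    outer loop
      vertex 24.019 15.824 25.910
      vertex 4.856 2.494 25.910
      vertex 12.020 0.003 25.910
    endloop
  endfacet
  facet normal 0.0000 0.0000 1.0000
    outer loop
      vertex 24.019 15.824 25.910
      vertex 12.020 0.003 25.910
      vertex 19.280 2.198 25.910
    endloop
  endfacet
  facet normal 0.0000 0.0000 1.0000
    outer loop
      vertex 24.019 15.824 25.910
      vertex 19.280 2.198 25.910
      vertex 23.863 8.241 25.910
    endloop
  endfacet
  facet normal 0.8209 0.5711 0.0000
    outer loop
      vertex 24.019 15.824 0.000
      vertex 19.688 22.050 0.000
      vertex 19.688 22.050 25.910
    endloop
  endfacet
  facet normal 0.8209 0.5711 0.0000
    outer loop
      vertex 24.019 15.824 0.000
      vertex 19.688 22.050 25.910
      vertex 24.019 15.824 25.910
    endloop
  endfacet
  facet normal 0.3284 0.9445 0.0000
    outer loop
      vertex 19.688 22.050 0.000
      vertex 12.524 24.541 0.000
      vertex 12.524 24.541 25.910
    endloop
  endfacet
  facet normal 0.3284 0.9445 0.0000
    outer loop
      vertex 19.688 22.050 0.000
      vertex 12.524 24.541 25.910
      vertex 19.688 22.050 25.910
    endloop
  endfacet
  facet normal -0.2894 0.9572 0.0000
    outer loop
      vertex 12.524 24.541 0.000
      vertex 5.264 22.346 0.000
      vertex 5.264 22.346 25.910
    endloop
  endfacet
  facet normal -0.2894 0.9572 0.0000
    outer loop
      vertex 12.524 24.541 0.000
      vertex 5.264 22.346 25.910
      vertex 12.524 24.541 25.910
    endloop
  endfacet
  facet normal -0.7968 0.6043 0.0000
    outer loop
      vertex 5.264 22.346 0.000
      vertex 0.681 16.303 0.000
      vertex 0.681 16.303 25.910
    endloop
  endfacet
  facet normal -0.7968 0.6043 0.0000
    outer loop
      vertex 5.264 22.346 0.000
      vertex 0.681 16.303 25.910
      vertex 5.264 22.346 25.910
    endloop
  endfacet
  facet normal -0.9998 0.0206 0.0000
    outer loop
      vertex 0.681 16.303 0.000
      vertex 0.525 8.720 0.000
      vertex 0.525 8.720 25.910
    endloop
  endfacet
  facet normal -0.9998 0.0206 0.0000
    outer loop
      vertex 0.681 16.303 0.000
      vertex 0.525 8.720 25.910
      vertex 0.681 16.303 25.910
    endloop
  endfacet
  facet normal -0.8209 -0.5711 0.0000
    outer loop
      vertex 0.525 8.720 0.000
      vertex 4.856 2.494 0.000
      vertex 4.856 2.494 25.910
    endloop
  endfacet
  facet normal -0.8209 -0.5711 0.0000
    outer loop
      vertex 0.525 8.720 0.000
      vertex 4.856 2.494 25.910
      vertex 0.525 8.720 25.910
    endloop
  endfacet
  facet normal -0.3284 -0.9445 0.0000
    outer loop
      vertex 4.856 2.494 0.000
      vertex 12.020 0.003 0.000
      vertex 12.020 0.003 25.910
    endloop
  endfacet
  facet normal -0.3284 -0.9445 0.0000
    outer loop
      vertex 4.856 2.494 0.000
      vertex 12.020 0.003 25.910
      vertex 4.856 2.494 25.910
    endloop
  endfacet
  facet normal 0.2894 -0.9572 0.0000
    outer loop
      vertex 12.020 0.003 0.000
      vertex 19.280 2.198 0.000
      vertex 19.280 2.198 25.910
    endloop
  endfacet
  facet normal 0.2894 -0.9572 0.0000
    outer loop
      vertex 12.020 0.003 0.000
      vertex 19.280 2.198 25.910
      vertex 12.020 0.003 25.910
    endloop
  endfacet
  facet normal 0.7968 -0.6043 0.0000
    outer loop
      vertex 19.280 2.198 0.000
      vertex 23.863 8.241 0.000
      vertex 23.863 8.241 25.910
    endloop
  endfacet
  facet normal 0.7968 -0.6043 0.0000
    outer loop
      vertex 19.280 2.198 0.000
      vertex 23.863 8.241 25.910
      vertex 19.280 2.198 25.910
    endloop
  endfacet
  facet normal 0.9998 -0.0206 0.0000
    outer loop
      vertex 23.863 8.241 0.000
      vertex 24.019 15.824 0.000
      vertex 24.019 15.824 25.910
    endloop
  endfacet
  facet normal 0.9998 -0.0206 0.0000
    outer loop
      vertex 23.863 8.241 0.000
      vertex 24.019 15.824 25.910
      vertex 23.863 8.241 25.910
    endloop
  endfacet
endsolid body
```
; perimeter-only toolpath
G21 ; units = mm
G90 ; absolute positioning
G28 ; home
; layer 1
G0 Z8.637
G0 X24.019 Y15.824
G1 X19.688 Y22.050
G1 X12.524 Y24.541
G1 X5.264 Y22.346
G1 X0.681 Y16.303
G1 X0.525 Y8.720
G1 X4.856 Y2.494
G1 X12.020 Y0.003
G1 X19.280 Y2.198
G1 X23.863 Y8.241
G1 X24.019 Y15.824
; layer 2
G0 Z17.273
G0 X24.019 Y15.824
G1 X19.688 Y22.050
G1 X12.524 Y24.541
G1 X5.264 Y22.346
G1 X0.681 Y16.303
G1 X0.525 Y8.720
G1 X4.856 Y2.494
G1 X12.020 Y0.003
G1 X19.280 Y2.198
G1 X23.863 Y8.241
G1 X24.019 Y15.824
; layer 3
G0 Z25.910
G0 X24.019 Y15.824
G1 X19.688 Y22.050
G1 X12.524 Y24.541
G1 X5.264 Y22.346
G1 X0.681 Y16.303
G1 X0.525 Y8.720
G1 X4.856 Y2.494
G1 X12.020 Y0.003
G1 X19.280 Y2.198
G1 X23.863 Y8.241
G1 X24.019 Y15.824
M2 ; end

The solid is a regular 10-sided prism (a cylinder approximated with 10 flat sides), circumscribed radius ≈ 12.3 mm, height ≈ 25.9 mm. Slicing at Δz = 8.637 mm — 3 equal slices spanning the solid's height, so layer i sits at z = i·h/3 — gives 3 non-empty perimeters. Each is a 10-segment closed polygon; G0 lifts to the layer z and rapids to the start vertex, then G1 traces the edges.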